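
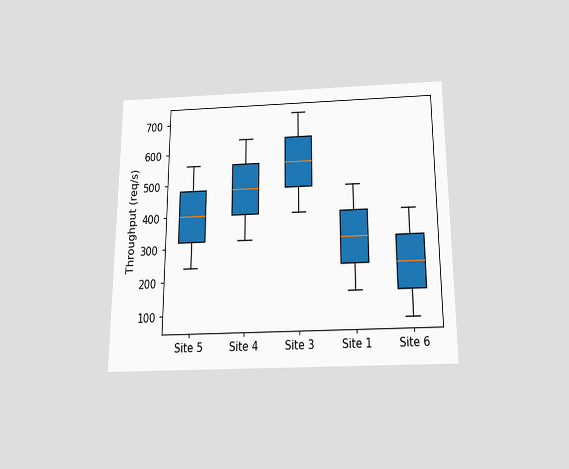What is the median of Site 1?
The chart is viewed slightly from below. The median line in the Site 1 box sits at 320req/s.

320req/s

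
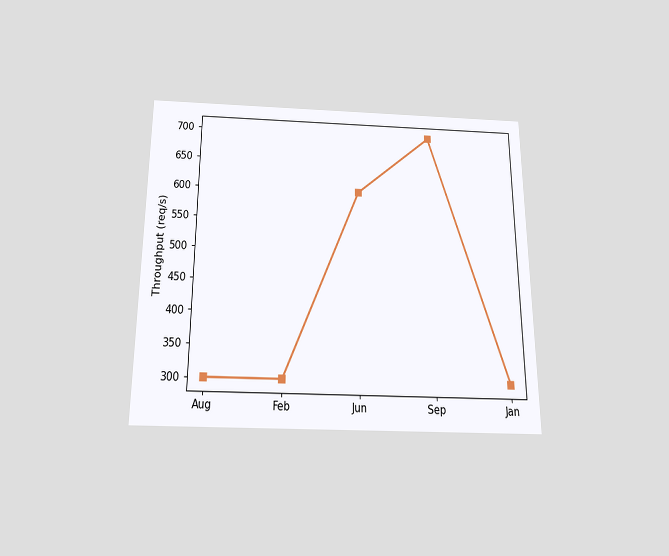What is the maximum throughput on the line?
The chart is viewed slightly from below. The highest point is at Sep, and reading across to the y-axis gives 700req/s.

700req/s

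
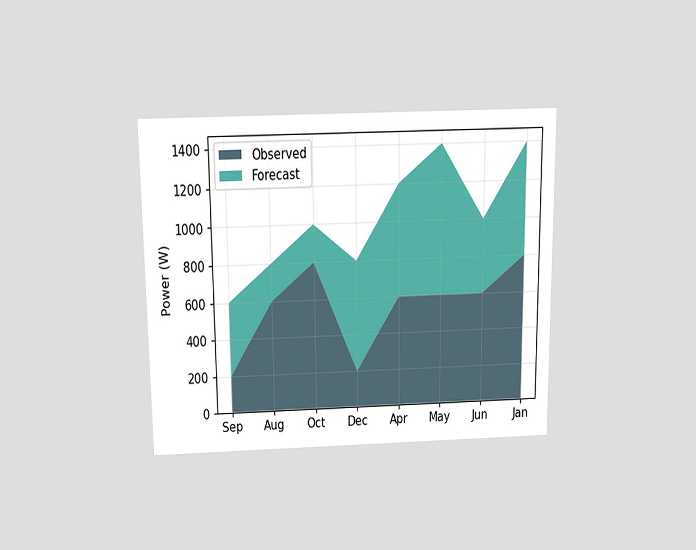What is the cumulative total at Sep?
600W

The chart is viewed slightly from above. The stacked total at Sep reaches 600W.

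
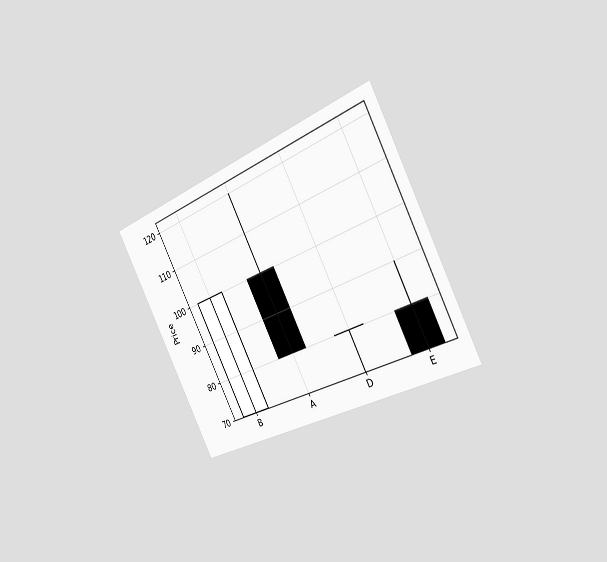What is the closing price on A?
The chart is tilted about 27° counter-clockwise and viewed slightly from the right. The A candle closes at 80.

80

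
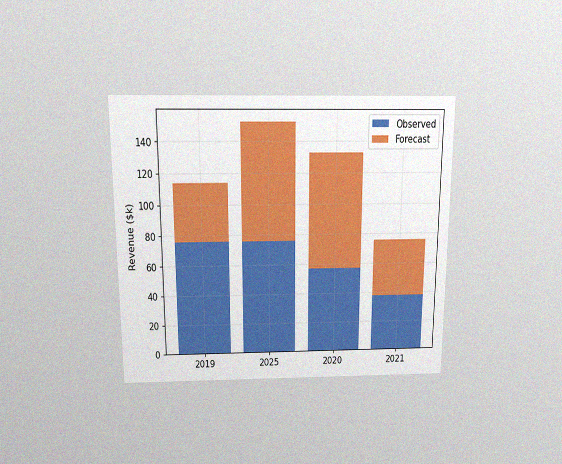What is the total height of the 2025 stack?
$152k

The chart is viewed slightly from above, with some photo noise. The 2025 stack's top reaches $152k on the y-axis.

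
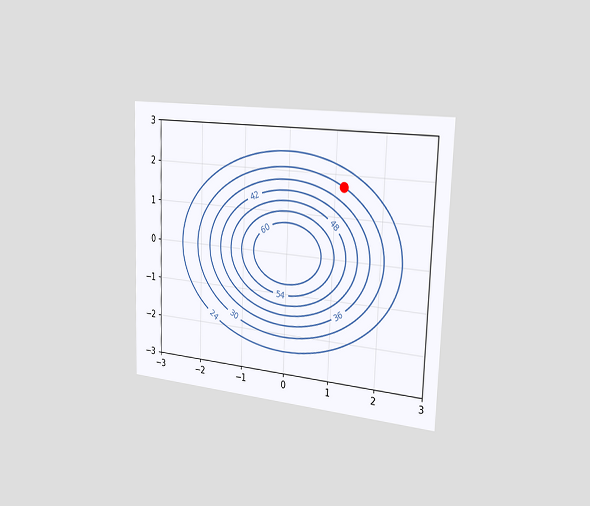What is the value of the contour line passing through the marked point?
30

The chart is viewed slightly from the right. The marked point sits on the contour labelled 30.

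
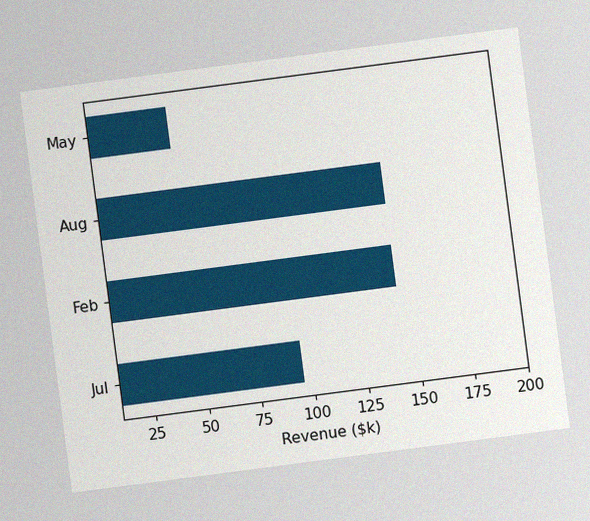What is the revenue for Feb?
The chart is tilted about 7° counter-clockwise, with some photo noise. Reading along the chart's x-axis, the Feb bar reaches $144k.

$144k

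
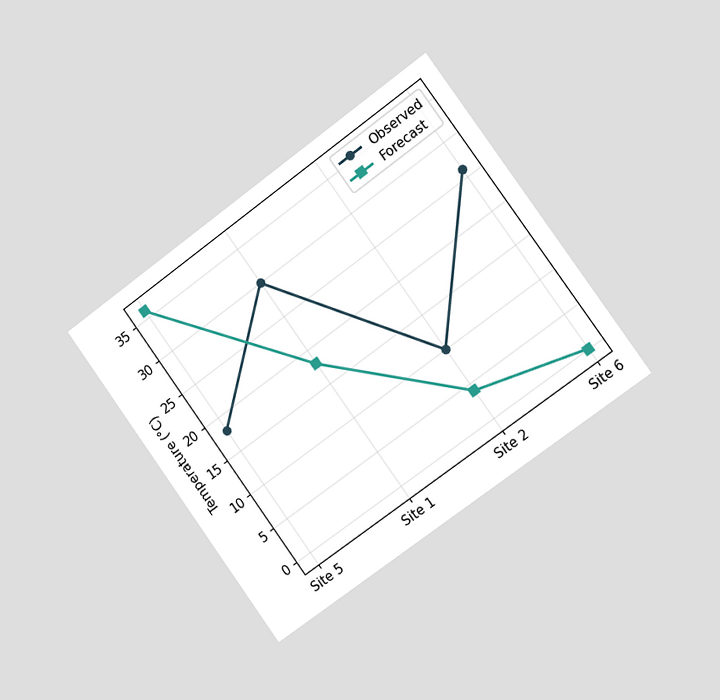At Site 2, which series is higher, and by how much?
Observed, by 6°C

The chart is tilted about 36° counter-clockwise and viewed slightly from the right. At Site 2, Observed sits above the other line by 6°C.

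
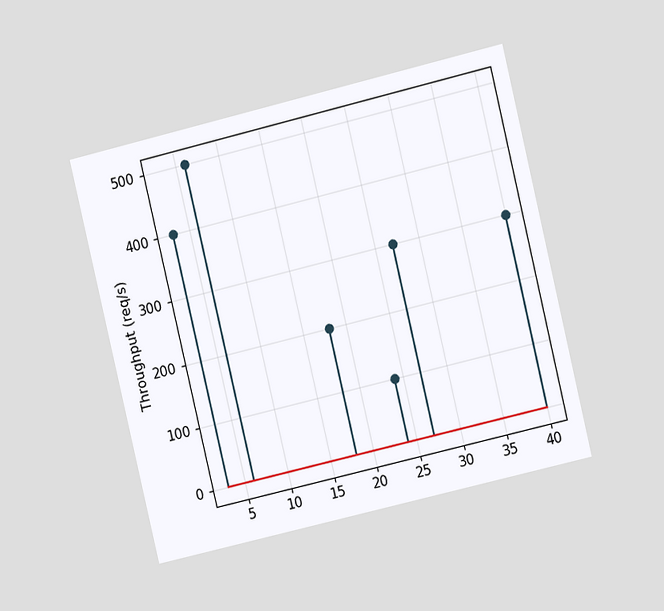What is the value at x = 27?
300req/s

The chart is tilted about 13° counter-clockwise and viewed at a slight angle. The stem at x=27 reaches 300req/s.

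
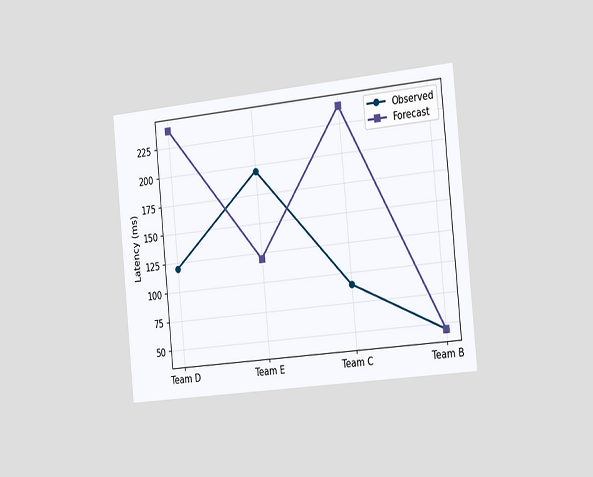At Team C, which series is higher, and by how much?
The chart is tilted about 5° counter-clockwise and viewed slightly from the right. At Team C, Forecast sits above the other line by 150ms.

Forecast, by 150ms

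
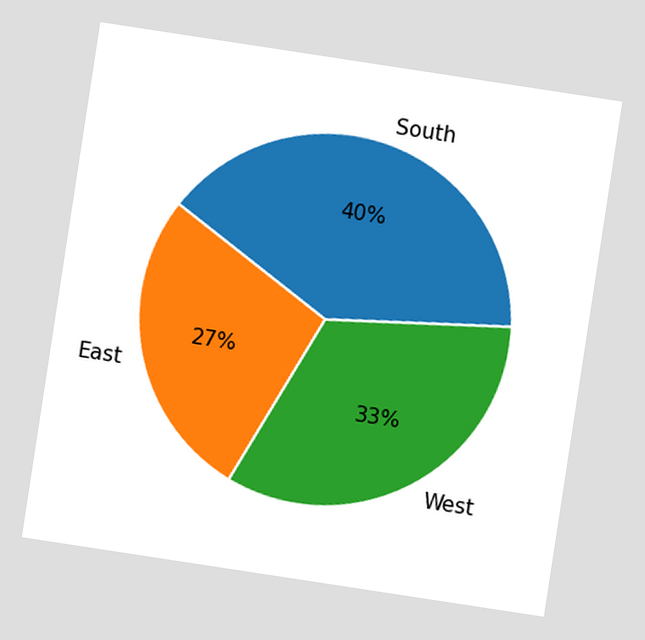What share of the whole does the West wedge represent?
33%

The chart is tilted about 9° clockwise. The West slice takes up 33% of the pie.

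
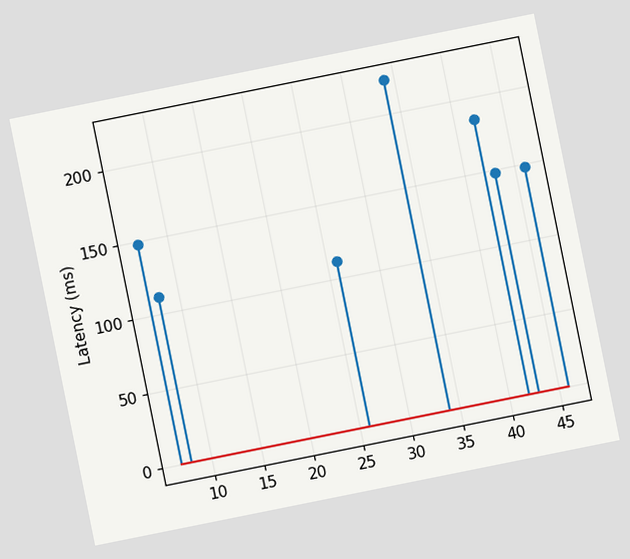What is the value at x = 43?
148ms

The chart is tilted about 11° counter-clockwise. The stem at x=43 reaches 148ms.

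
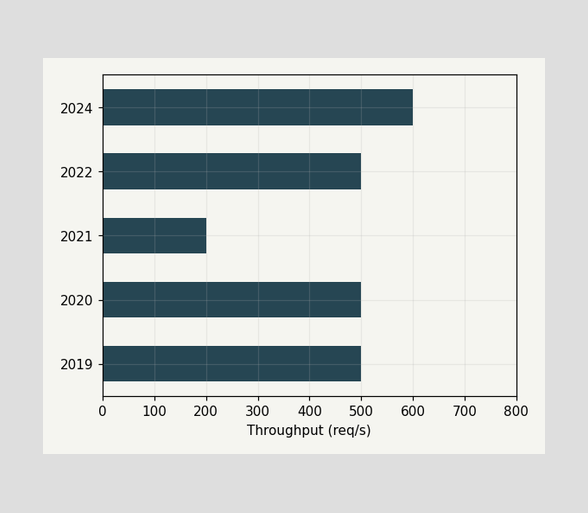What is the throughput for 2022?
500req/s

Reading along the chart's x-axis, the 2022 bar reaches 500req/s.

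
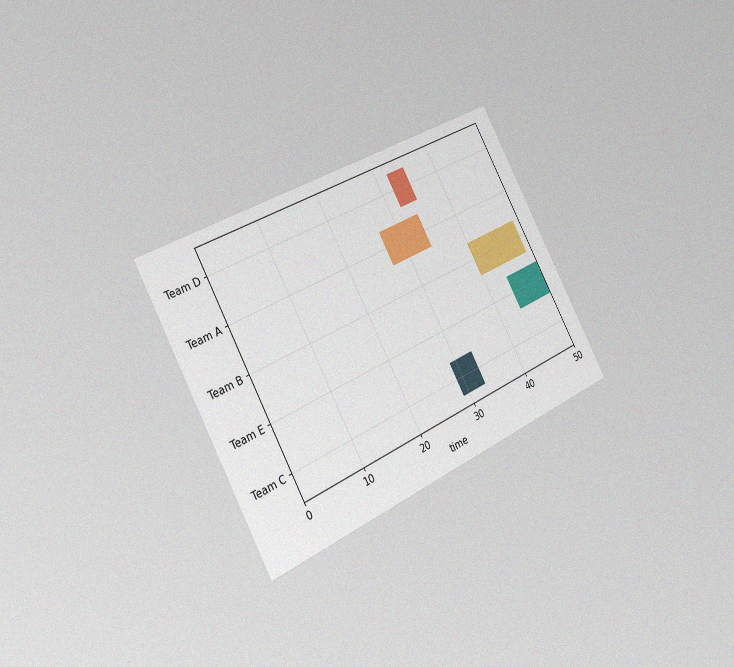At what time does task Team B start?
40

The chart is tilted about 28° counter-clockwise and viewed slightly from the left, with some photo noise. The Team B bar begins at t=40.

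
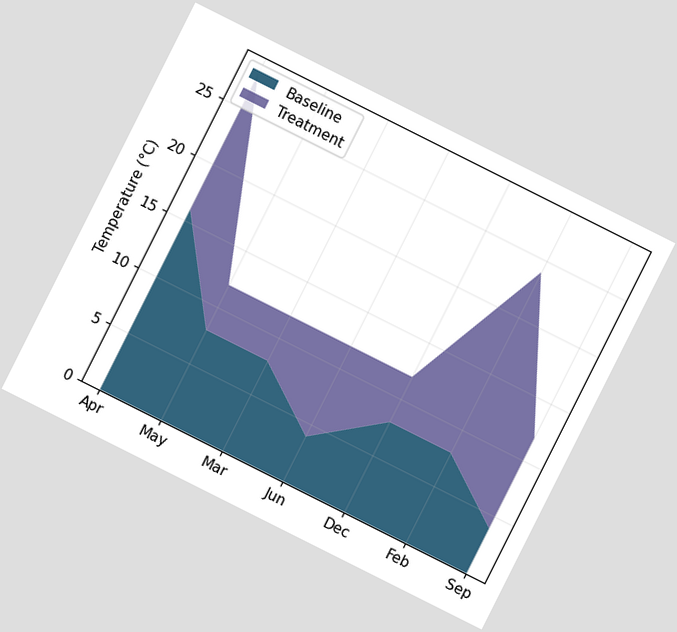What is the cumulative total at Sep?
12°C

The chart is tilted about 27° clockwise. The stacked total at Sep reaches 12°C.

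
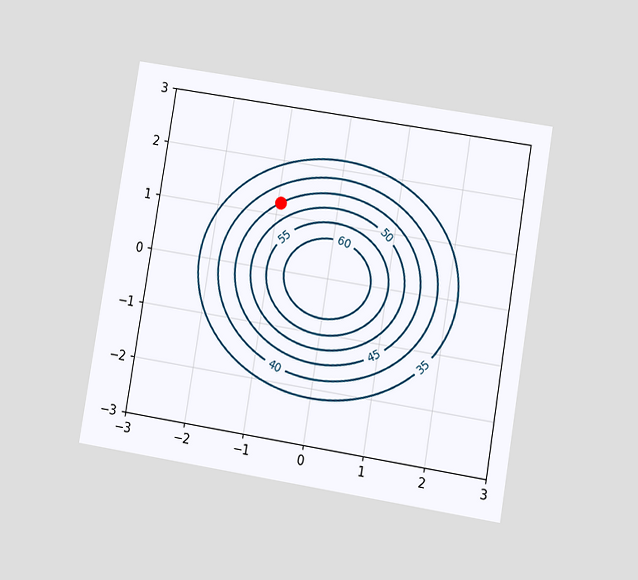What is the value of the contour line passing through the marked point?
The chart is tilted about 9° clockwise and viewed at a slight angle. The marked point sits on the contour labelled 45.

45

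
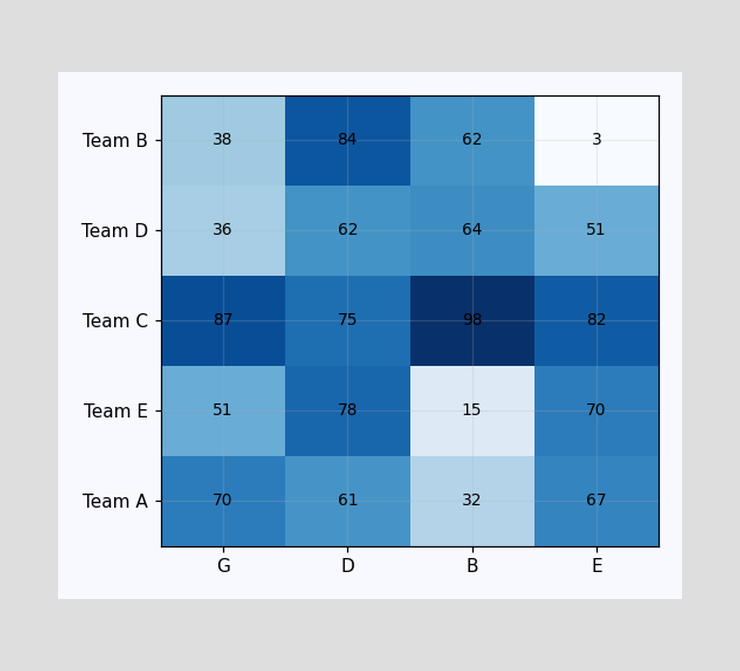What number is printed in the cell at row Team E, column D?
78

The (Team E, D) cell reads 78.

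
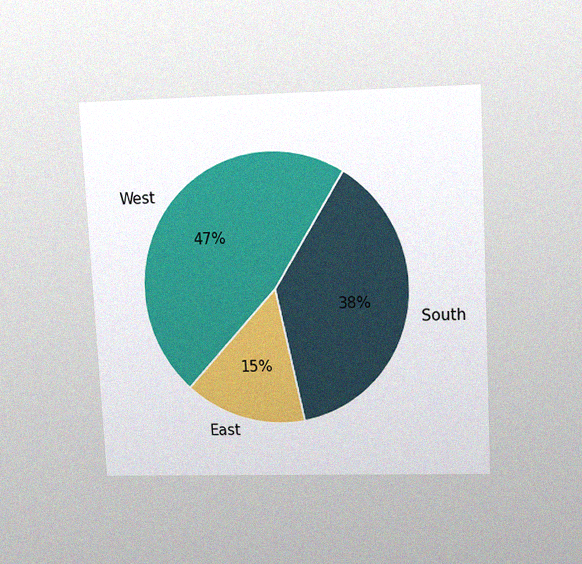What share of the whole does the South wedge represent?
38%

The chart is tilted about 3° counter-clockwise and viewed slightly from above, with some photo noise. The South slice takes up 38% of the pie.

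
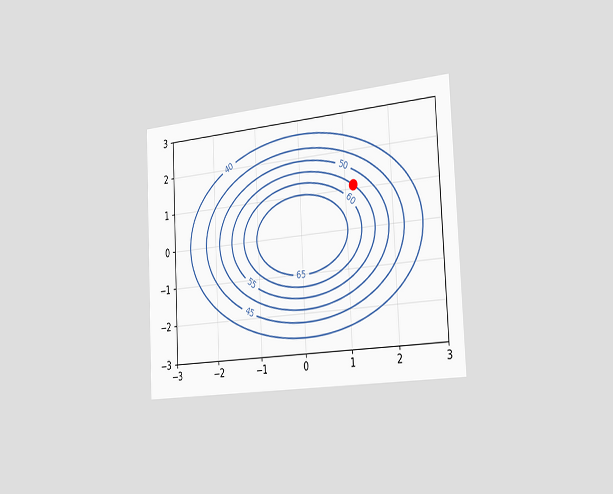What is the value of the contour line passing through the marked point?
55

The chart is tilted about 3° counter-clockwise and viewed slightly from the right. The marked point sits on the contour labelled 55.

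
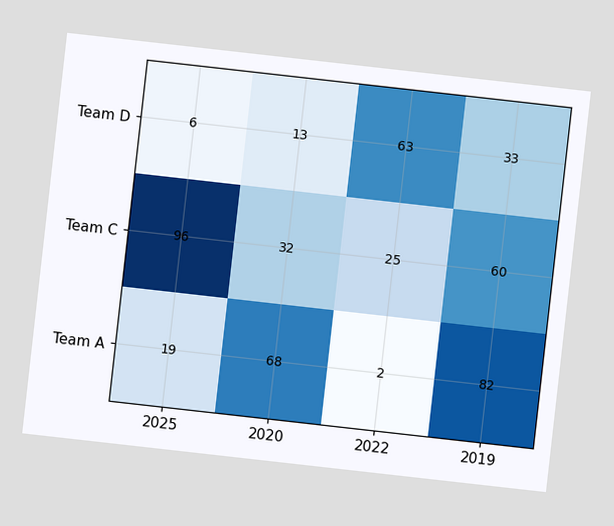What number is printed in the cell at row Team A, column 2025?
19

The chart is tilted about 6° clockwise. The (Team A, 2025) cell reads 19.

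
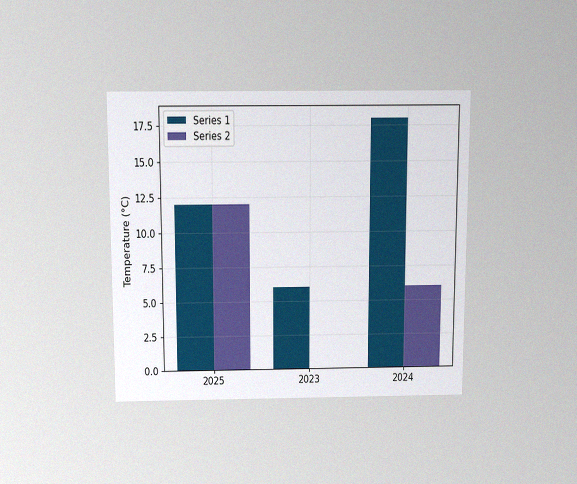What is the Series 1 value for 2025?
12°C

The chart is viewed slightly from above, with some photo noise. The Series 1 bar at 2025 reaches 12°C on the y-axis.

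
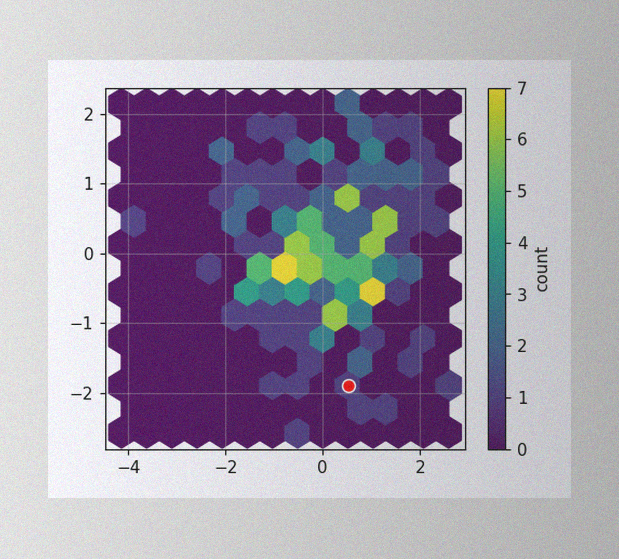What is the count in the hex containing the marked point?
1

The image has some photo noise and uneven lighting. The marked hex reads 1 on the colorbar.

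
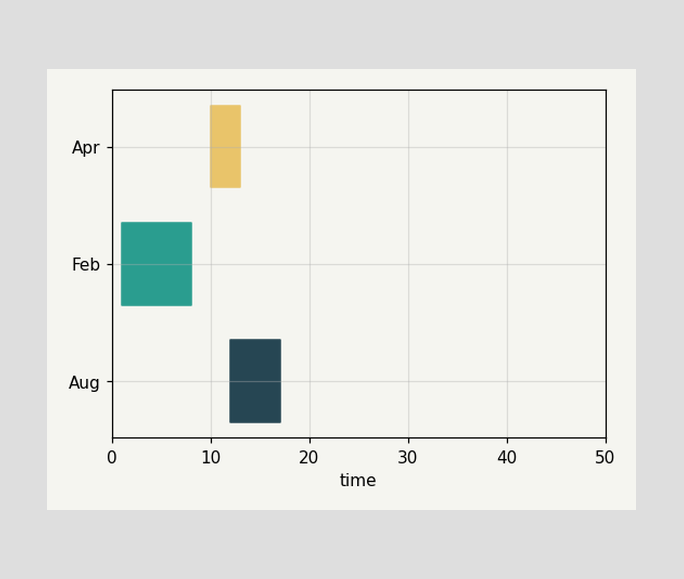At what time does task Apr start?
10

The Apr bar begins at t=10.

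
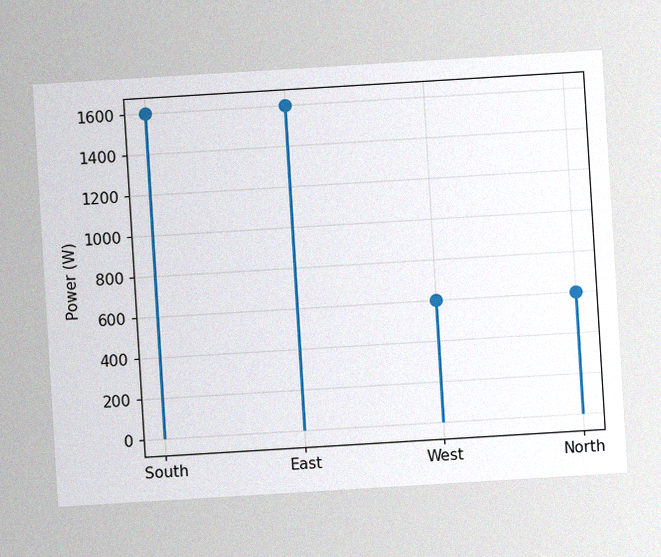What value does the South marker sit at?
The chart is tilted about 3° counter-clockwise, with some photo noise. The South marker sits at 1600W.

1600W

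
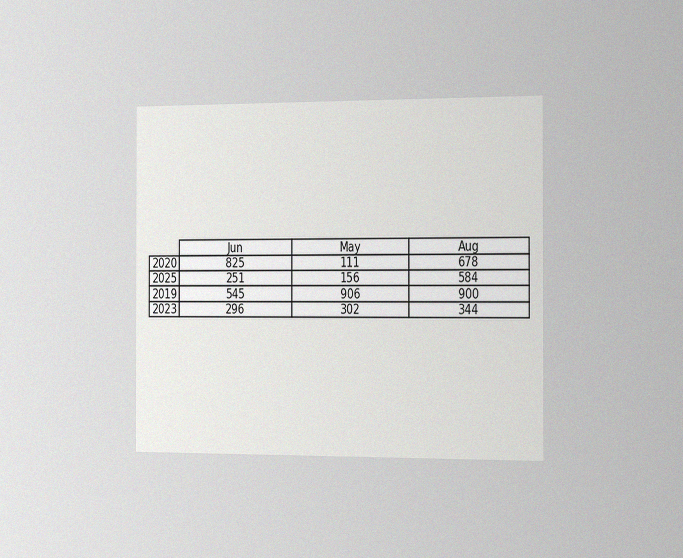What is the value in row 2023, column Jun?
296

The chart is viewed slightly from the right, with some photo noise. The (2023, Jun) cell reads 296.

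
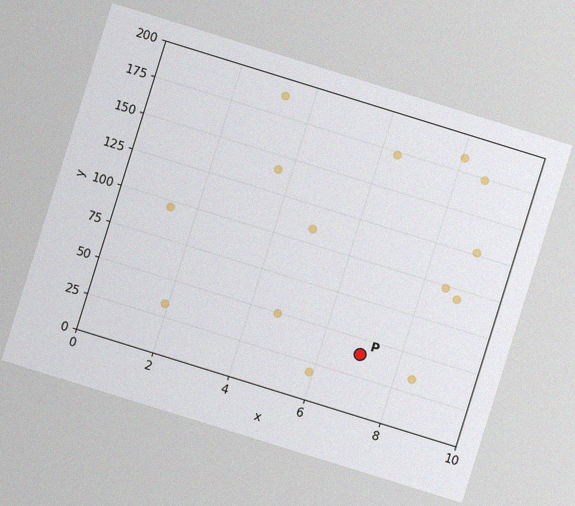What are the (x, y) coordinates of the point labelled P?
The chart is tilted about 17° clockwise, with some photo noise. Following the gridlines from P to each axis, P sits at (7, 40).

(7, 40)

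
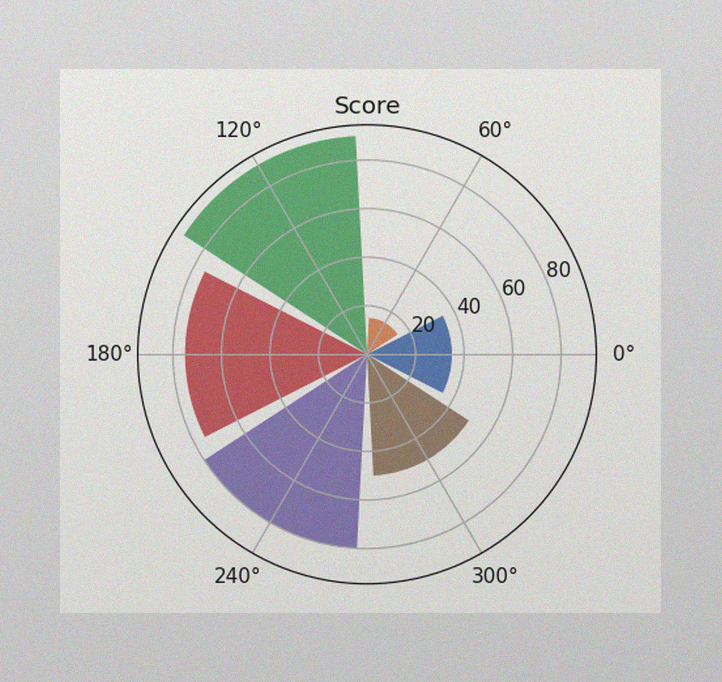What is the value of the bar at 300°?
50

The image has some photo noise and uneven lighting. The bar at 300° reaches 50 on the radial axis.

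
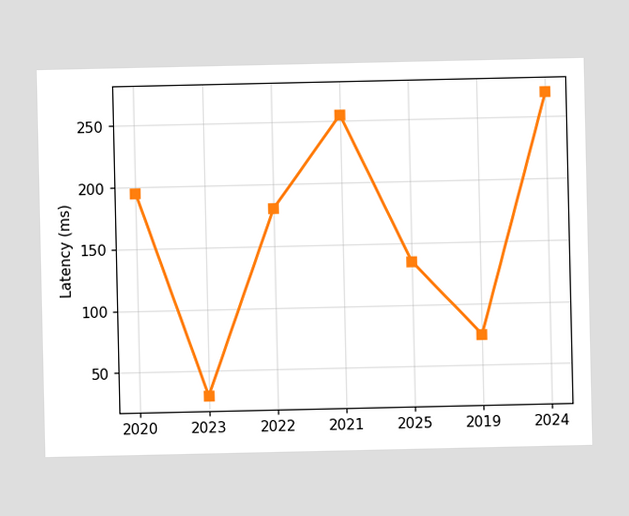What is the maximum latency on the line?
270ms

The highest point is at 2024, and reading across to the y-axis gives 270ms.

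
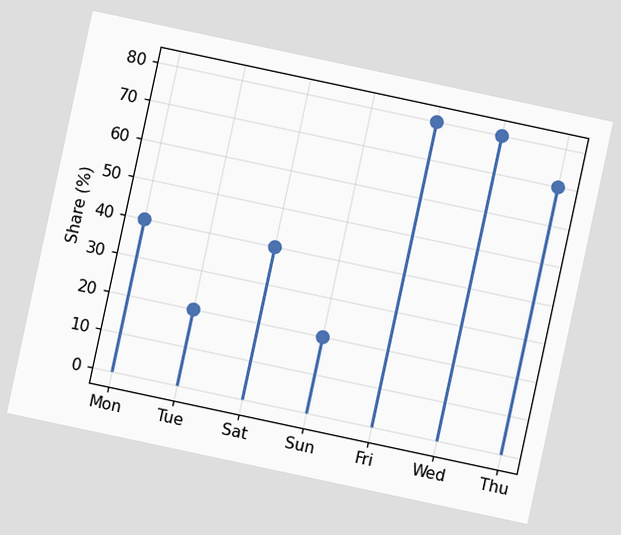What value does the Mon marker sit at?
The chart is tilted about 12° clockwise. The Mon marker sits at 40%.

40%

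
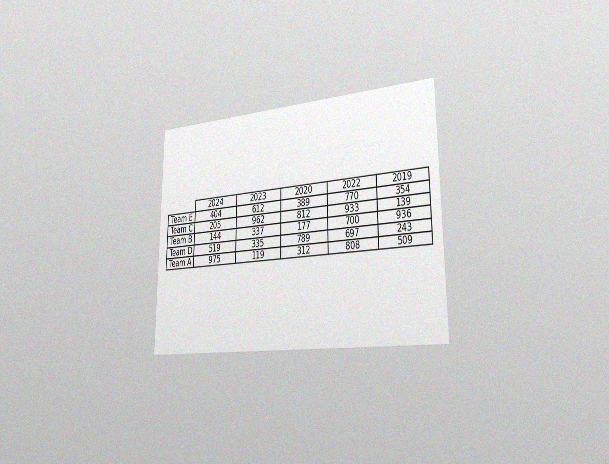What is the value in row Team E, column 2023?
The chart is viewed slightly from the right, with some photo noise. The (Team E, 2023) cell reads 612.

612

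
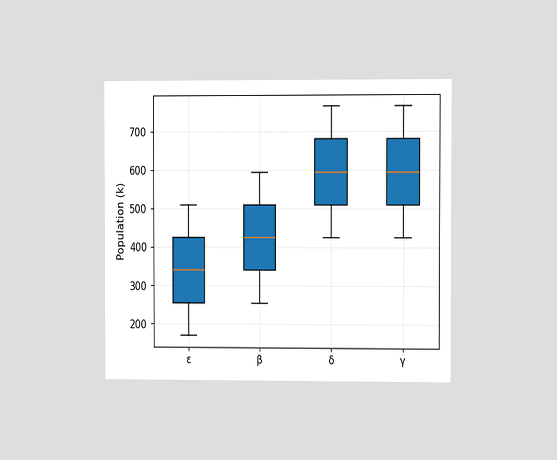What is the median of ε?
The chart is viewed slightly from the right. The median line in the ε box sits at 340k.

340k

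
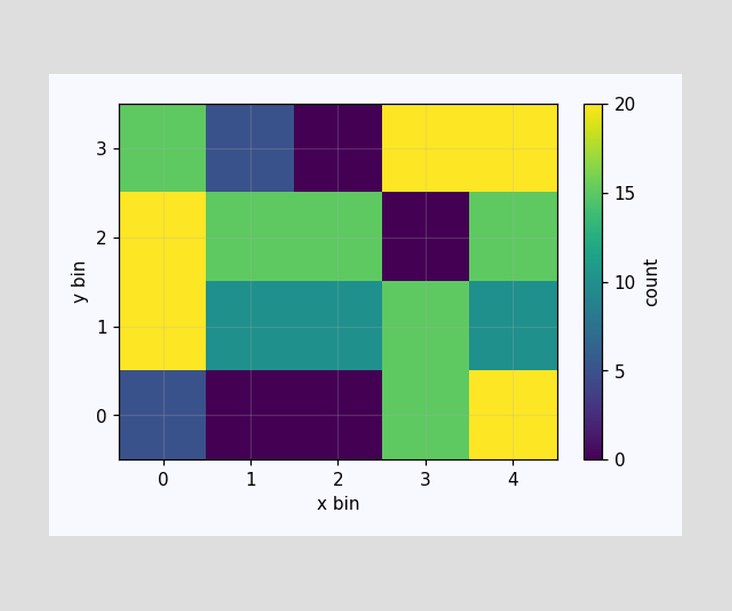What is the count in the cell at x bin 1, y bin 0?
Matching the cell (1, 0) against the colorbar gives 0.

0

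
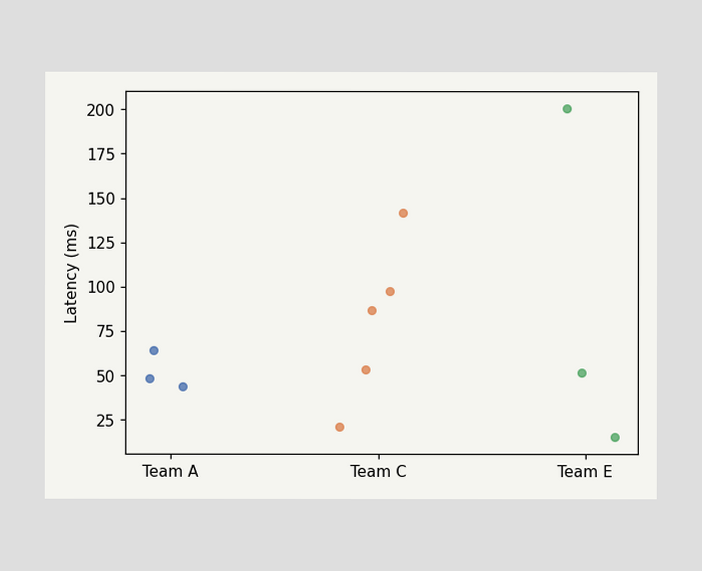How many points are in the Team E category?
Counting the markers in the Team E column gives 3.

3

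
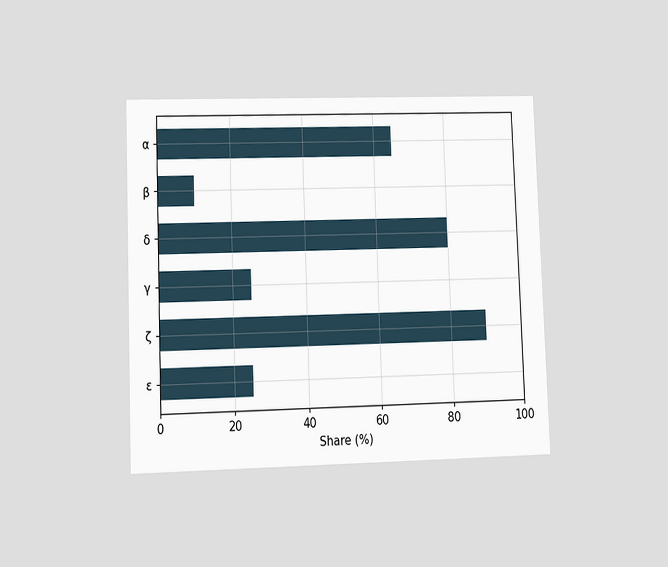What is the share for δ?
80%

The chart is tilted about 2° counter-clockwise and viewed at a slight angle. Reading along the chart's x-axis, the δ bar reaches 80%.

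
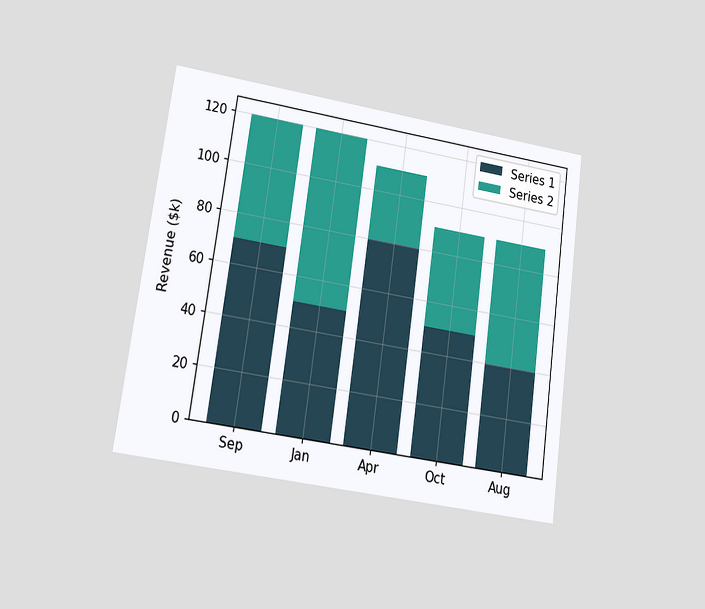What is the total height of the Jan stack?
$120k

The chart is tilted about 8° clockwise and viewed at a slight angle. The Jan stack's top reaches $120k on the y-axis.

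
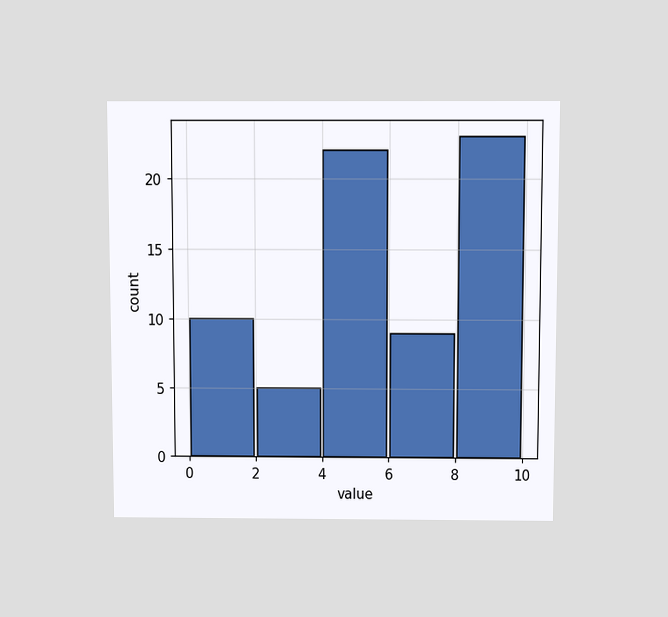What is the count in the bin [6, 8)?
The chart is viewed slightly from above. The [6, 8) bin has height 9.

9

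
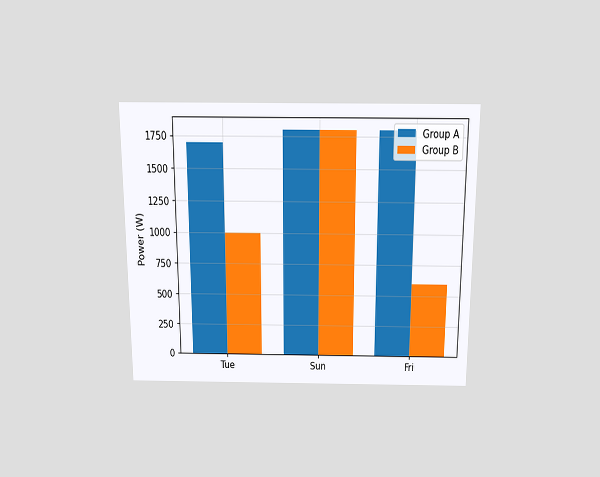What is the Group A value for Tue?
1700W

The chart is viewed slightly from above. The Group A bar at Tue reaches 1700W on the y-axis.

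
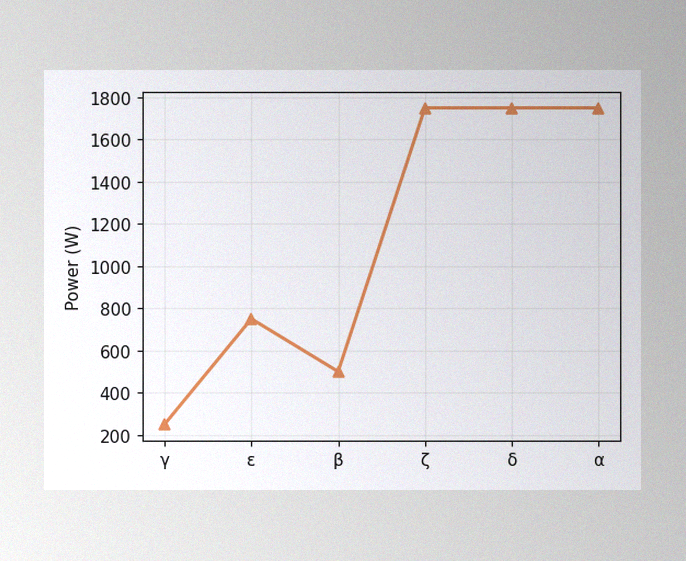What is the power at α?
The image has some photo noise and uneven lighting. At α, the line is at 1750W.

1750W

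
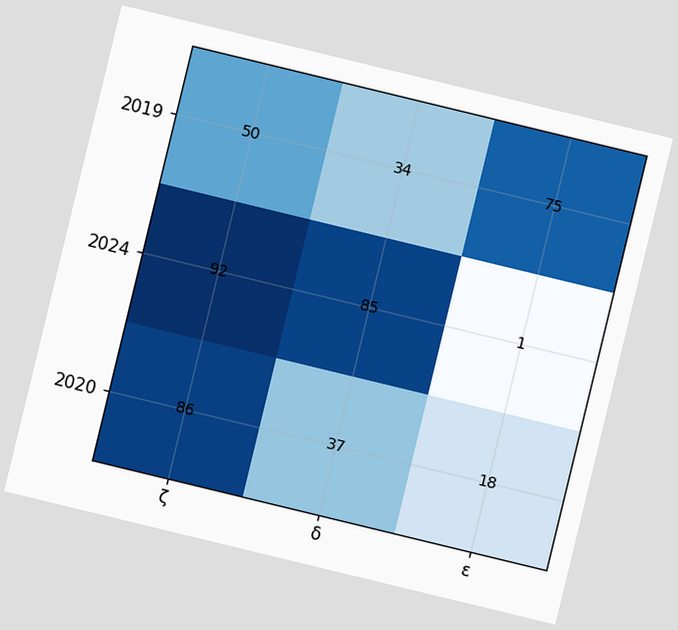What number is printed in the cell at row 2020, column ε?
18

The chart is tilted about 14° clockwise. The (2020, ε) cell reads 18.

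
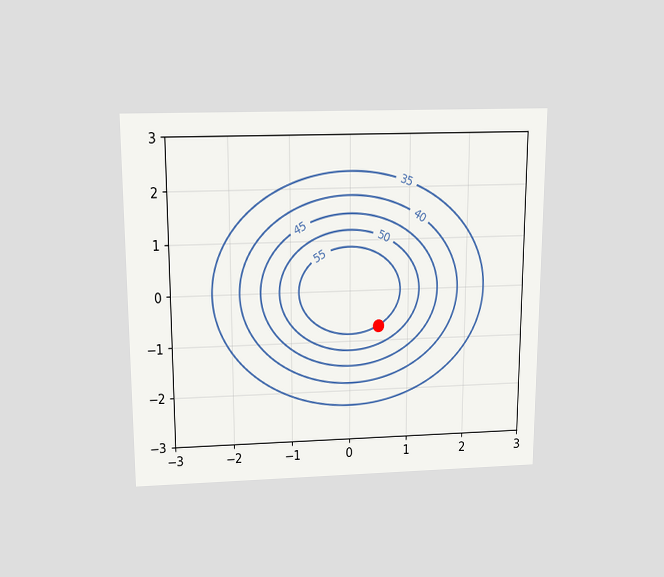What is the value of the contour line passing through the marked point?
The chart is viewed slightly from above. The marked point sits on the contour labelled 55.

55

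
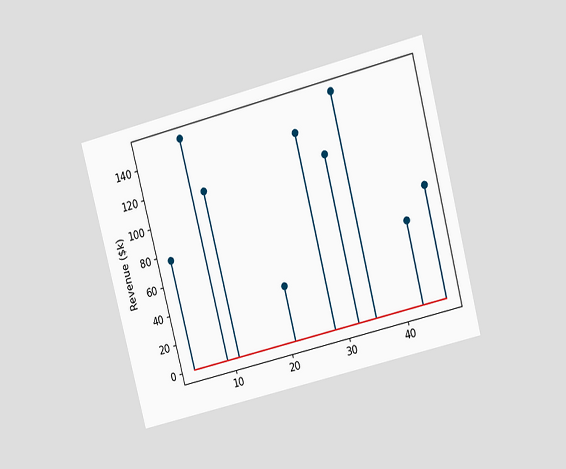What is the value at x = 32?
$114k

The chart is tilted about 14° counter-clockwise and viewed at a slight angle. The stem at x=32 reaches $114k.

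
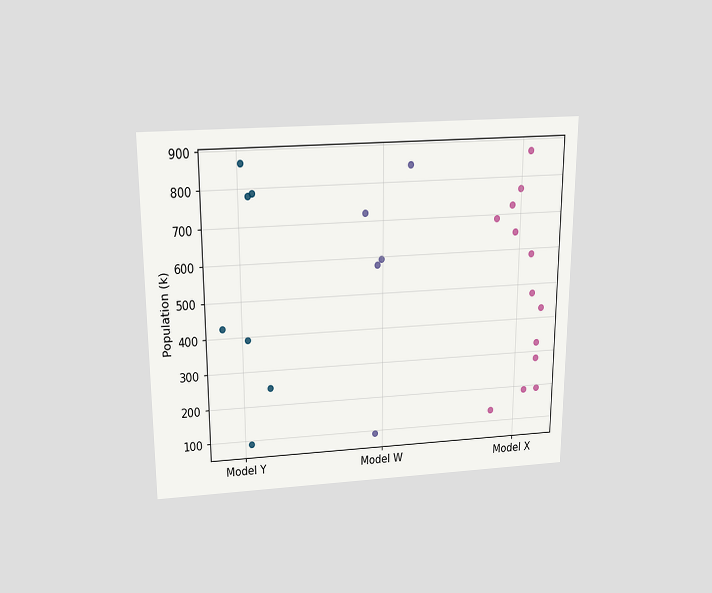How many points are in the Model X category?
The chart is viewed slightly from above. Counting the markers in the Model X column gives 13.

13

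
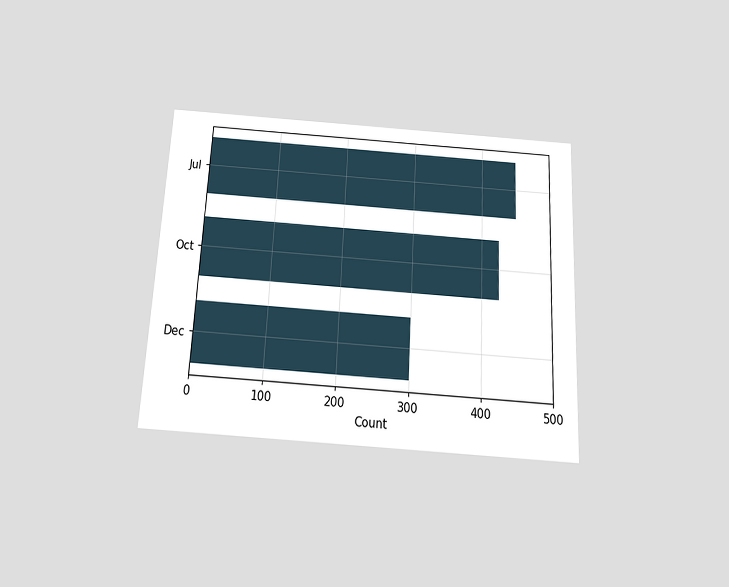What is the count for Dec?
300

The chart is tilted about 3° clockwise and viewed slightly from below. Reading along the chart's x-axis, the Dec bar reaches 300.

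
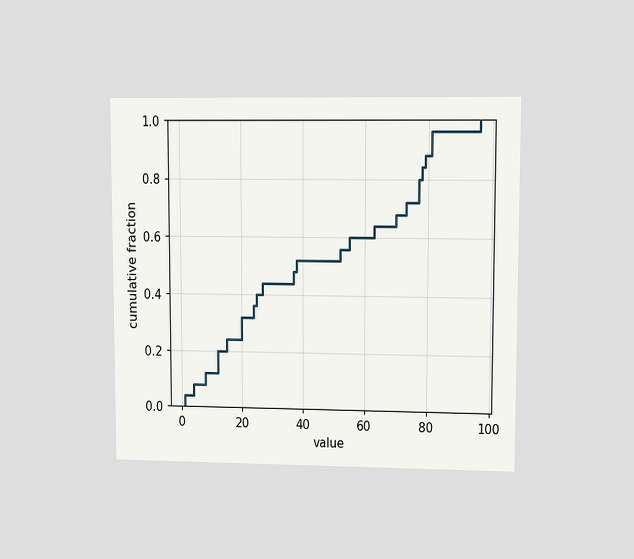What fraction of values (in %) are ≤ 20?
32%

The chart is viewed at a slight angle. At x=20 the ECDF step is at 32%.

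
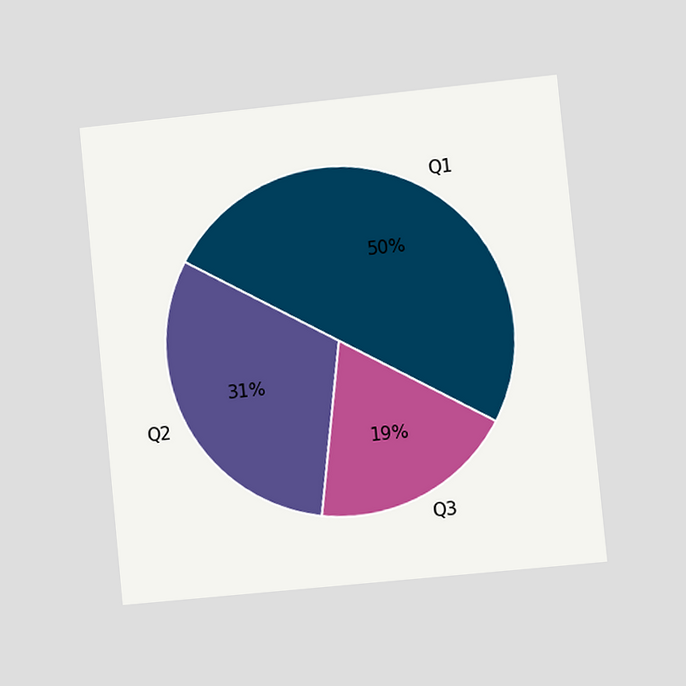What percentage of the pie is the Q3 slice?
The chart is tilted about 6° counter-clockwise and viewed slightly from the right. The Q3 slice takes up 19% of the pie.

19%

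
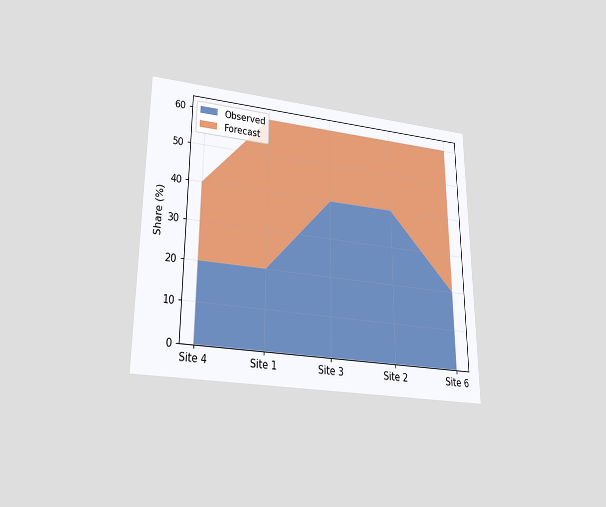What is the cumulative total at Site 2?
The chart is viewed slightly from below. The stacked total at Site 2 reaches 60%.

60%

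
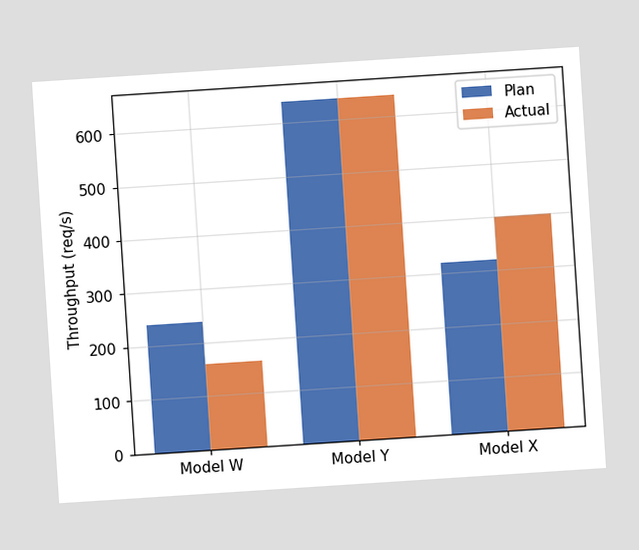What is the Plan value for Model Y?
The chart is tilted about 4° counter-clockwise. The Plan bar at Model Y reaches 640req/s on the y-axis.

640req/s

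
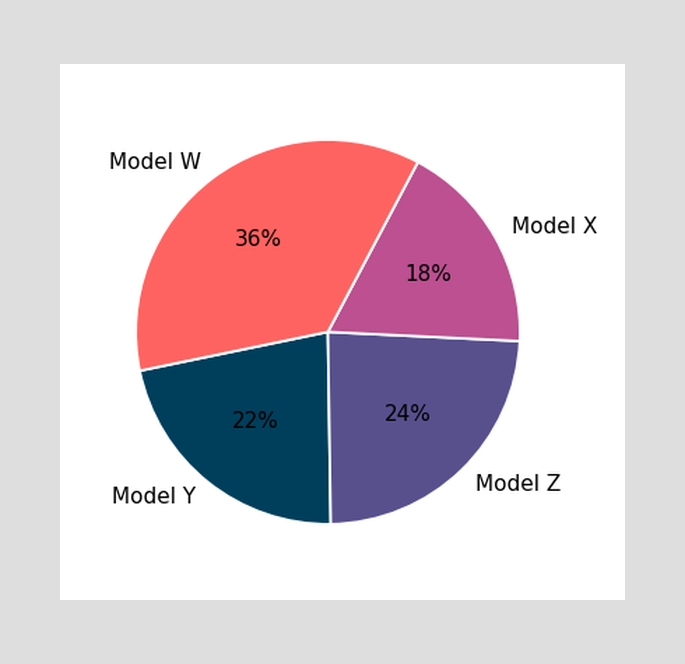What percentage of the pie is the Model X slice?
18%

The Model X slice takes up 18% of the pie.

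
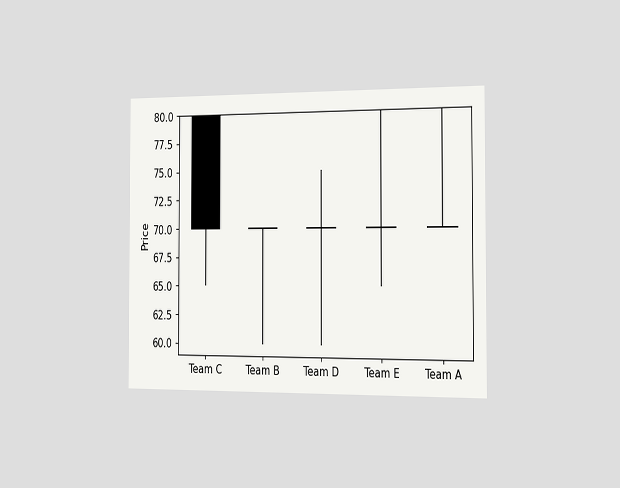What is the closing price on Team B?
The chart is viewed slightly from the right. The Team B candle closes at 70.

70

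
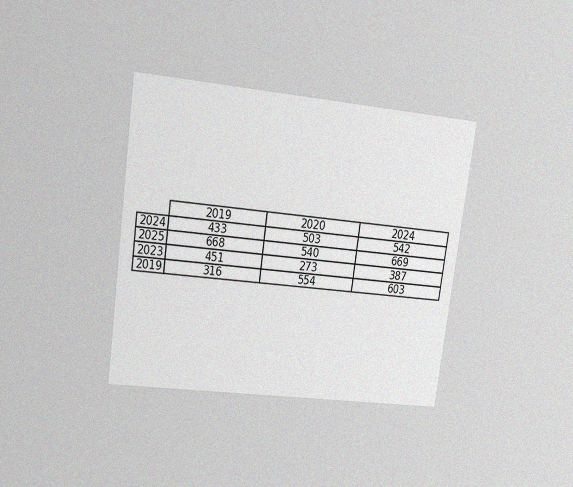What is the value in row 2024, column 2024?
542

The chart is tilted about 8° clockwise and viewed at a slight angle, with some photo noise. The (2024, 2024) cell reads 542.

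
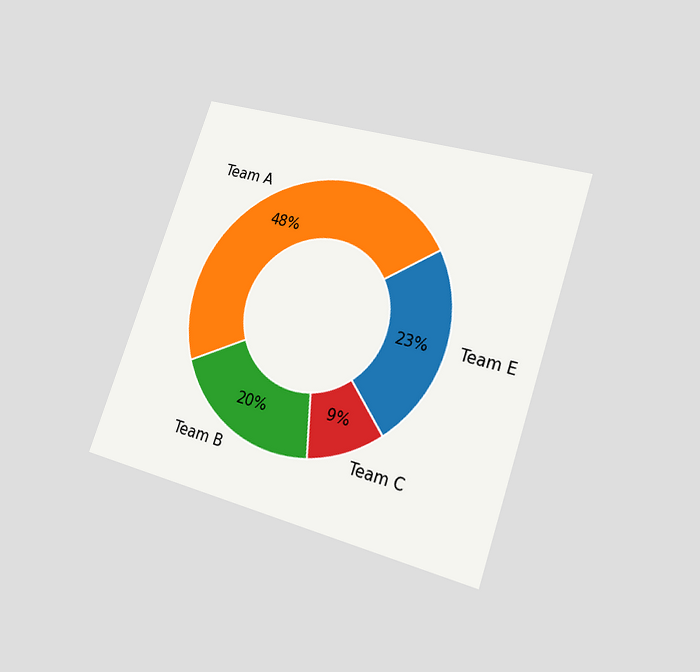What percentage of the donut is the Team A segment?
The chart is tilted about 19° clockwise and viewed at a slight angle. The Team A segment takes up 48% of the ring.

48%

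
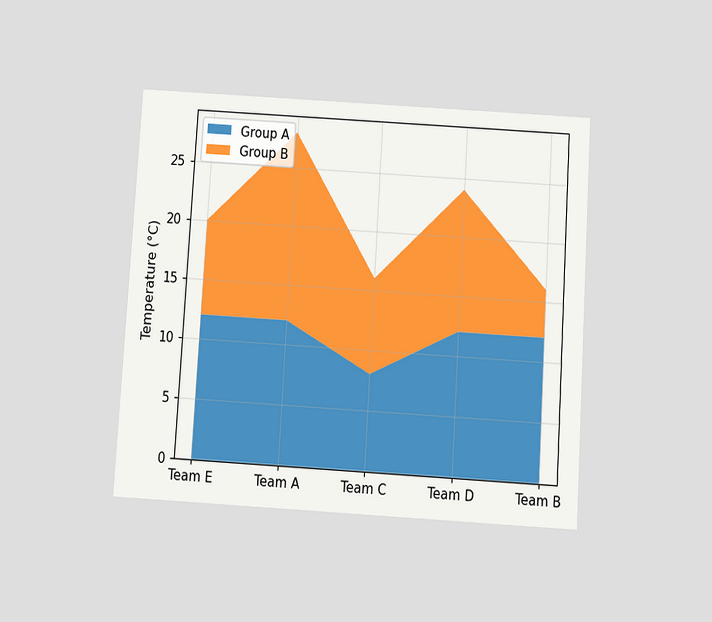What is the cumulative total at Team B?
The chart is tilted about 3° clockwise and viewed slightly from below. The stacked total at Team B reaches 16°C.

16°C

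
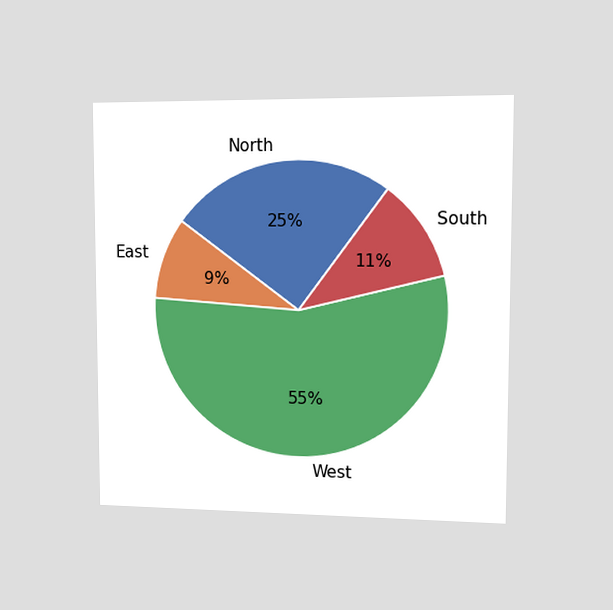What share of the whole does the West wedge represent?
The chart is viewed slightly from the right. The West slice takes up 55% of the pie.

55%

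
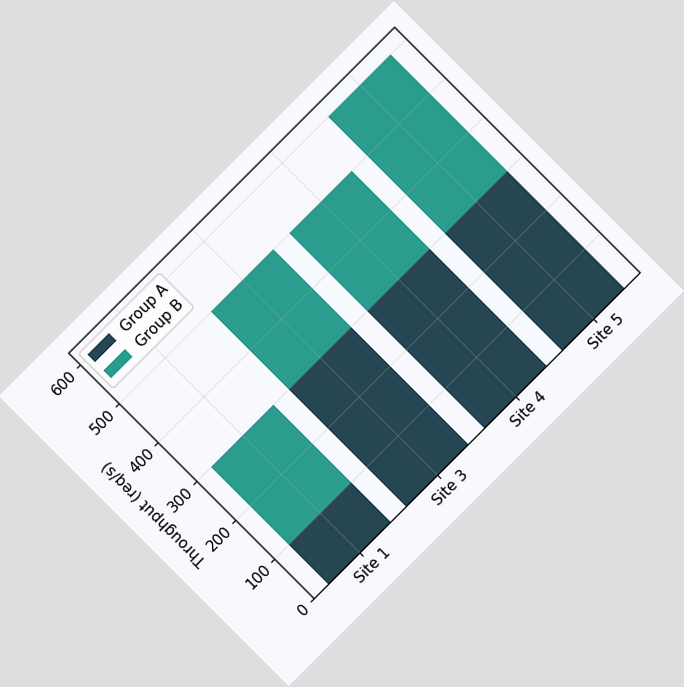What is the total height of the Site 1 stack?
300req/s

The chart is tilted about 45° counter-clockwise. The Site 1 stack's top reaches 300req/s on the y-axis.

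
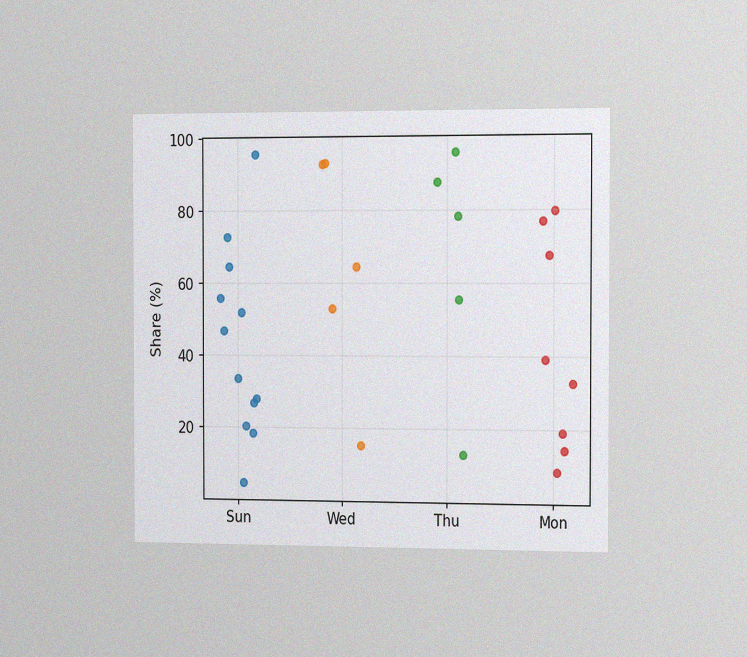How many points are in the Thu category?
The chart is viewed slightly from the right, with some photo noise. Counting the markers in the Thu column gives 5.

5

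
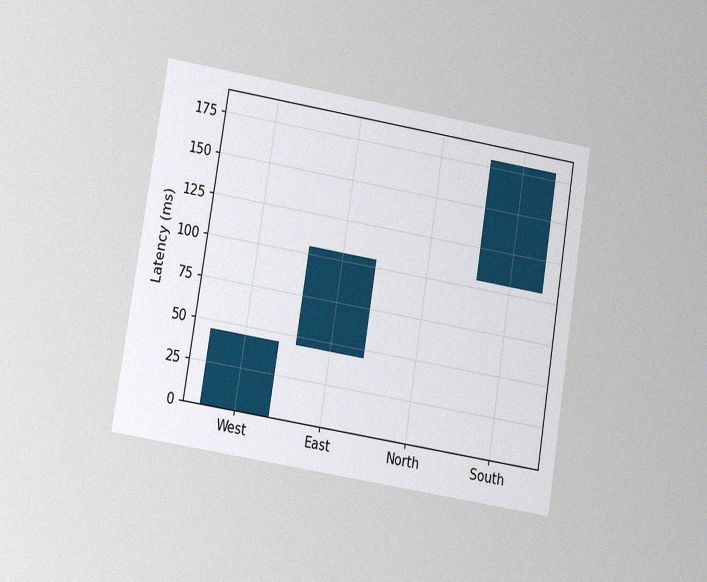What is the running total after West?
45ms

The chart is tilted about 9° clockwise and viewed at a slight angle, with some photo noise. After West the running total reaches 45ms.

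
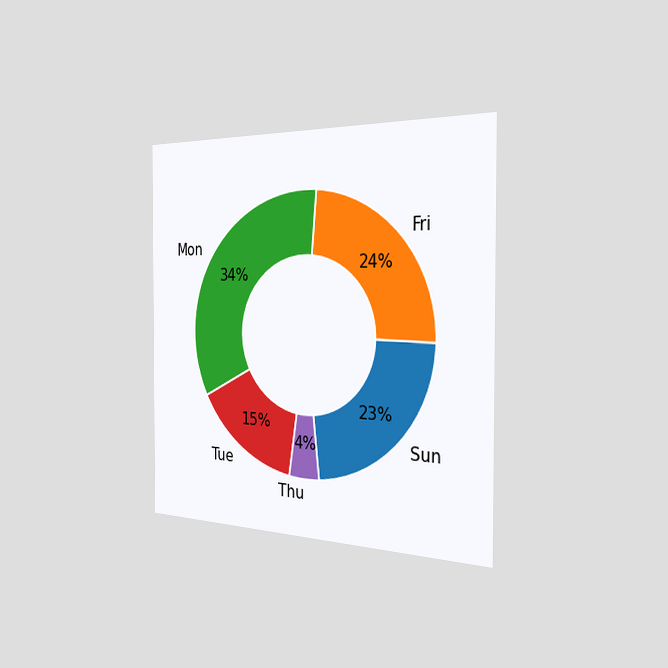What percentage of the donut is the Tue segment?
The chart is viewed slightly from the right. The Tue segment takes up 15% of the ring.

15%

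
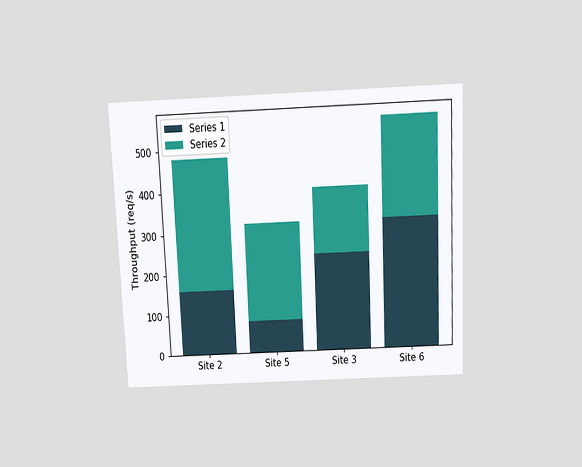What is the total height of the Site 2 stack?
480req/s

The chart is tilted about 3° counter-clockwise and viewed slightly from above. The Site 2 stack's top reaches 480req/s on the y-axis.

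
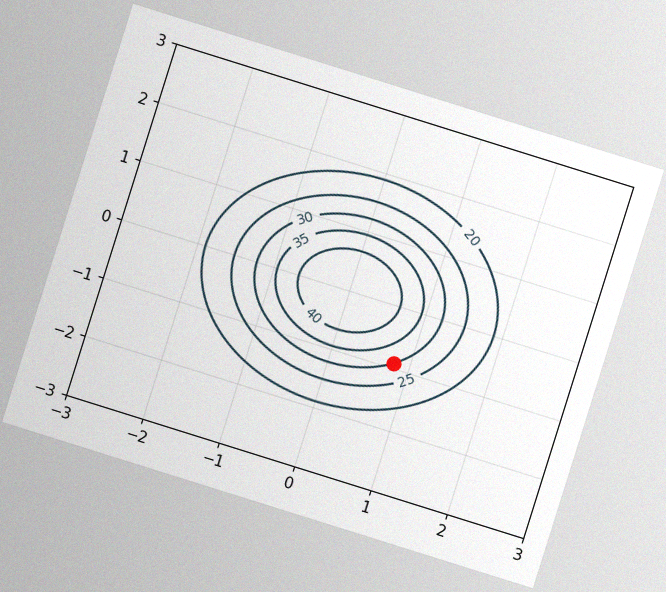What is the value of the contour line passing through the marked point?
30

The chart is tilted about 17° clockwise, with some photo noise. The marked point sits on the contour labelled 30.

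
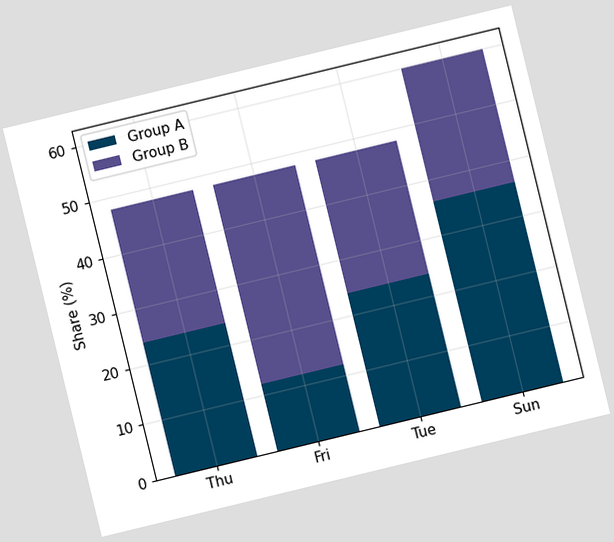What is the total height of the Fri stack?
The chart is tilted about 14° counter-clockwise. The Fri stack's top reaches 48% on the y-axis.

48%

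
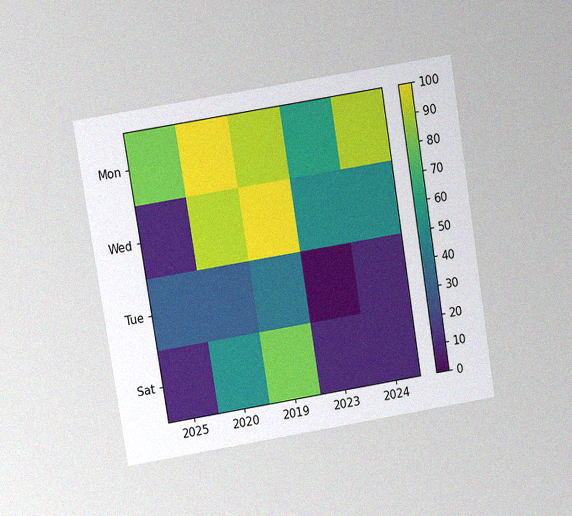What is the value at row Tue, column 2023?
The chart is tilted about 9° counter-clockwise and viewed at a slight angle, with some photo noise. Matching cell (Tue, 2023) against the colorbar gives 0.

0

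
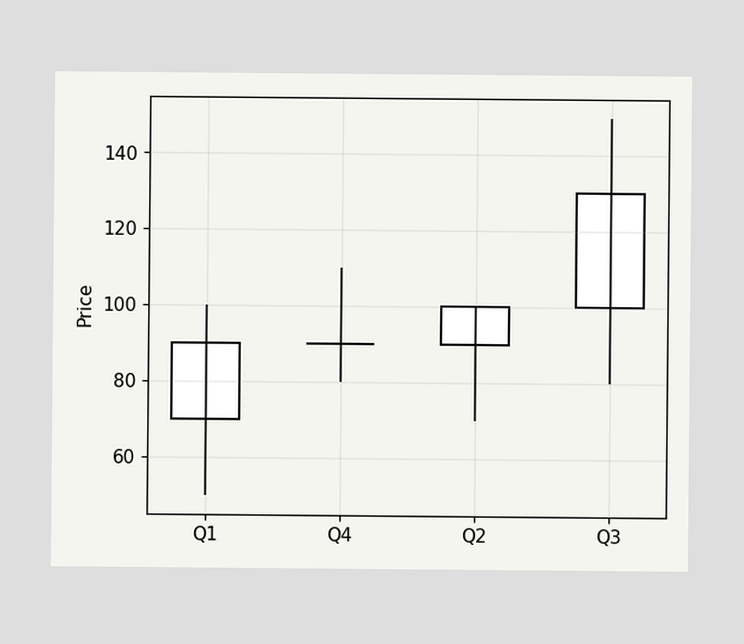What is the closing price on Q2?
The Q2 candle closes at 100.

100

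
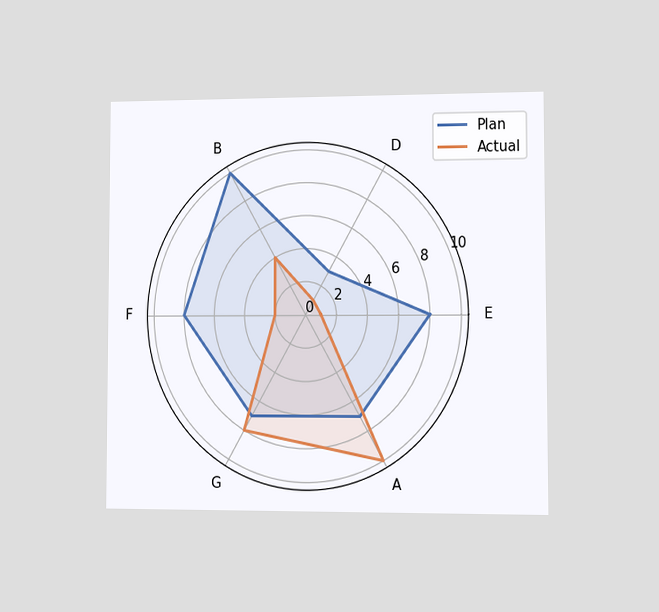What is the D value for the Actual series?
1

The chart is viewed at a slight angle. On the D axis, Actual reaches 1.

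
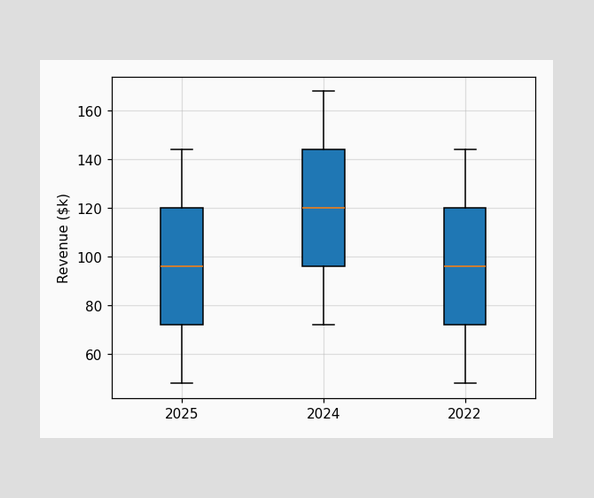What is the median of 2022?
The median line in the 2022 box sits at $96k.

$96k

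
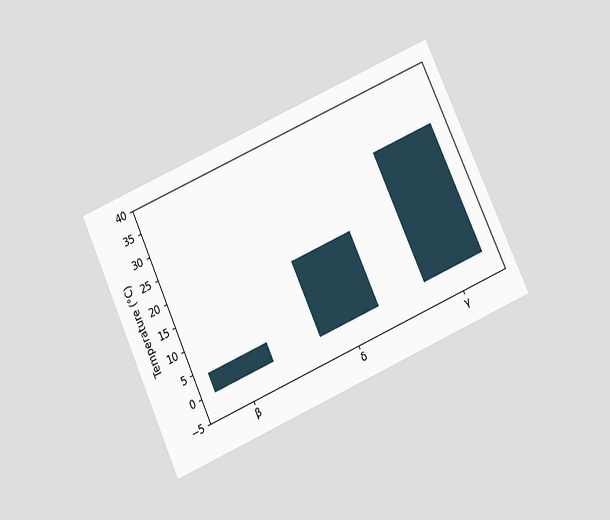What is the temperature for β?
The chart is tilted about 24° counter-clockwise and viewed slightly from below. Reading along the chart's y-axis, the β bar reaches 4°C.

4°C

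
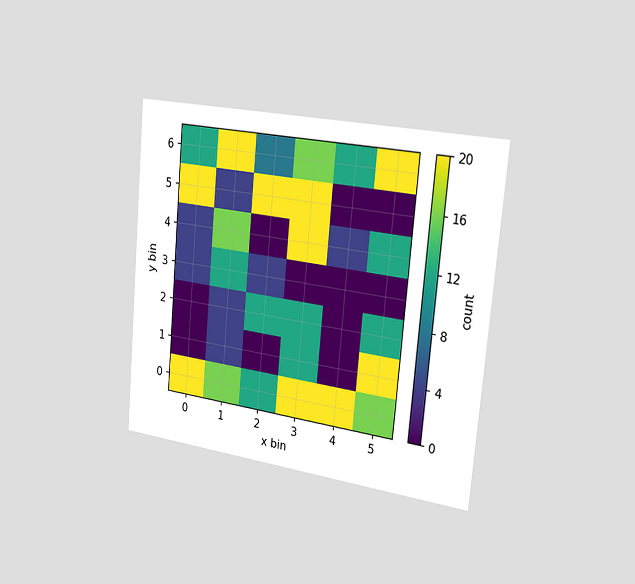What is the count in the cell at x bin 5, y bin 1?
The chart is tilted about 5° clockwise and viewed slightly from the right. Matching the cell (5, 1) against the colorbar gives 20.

20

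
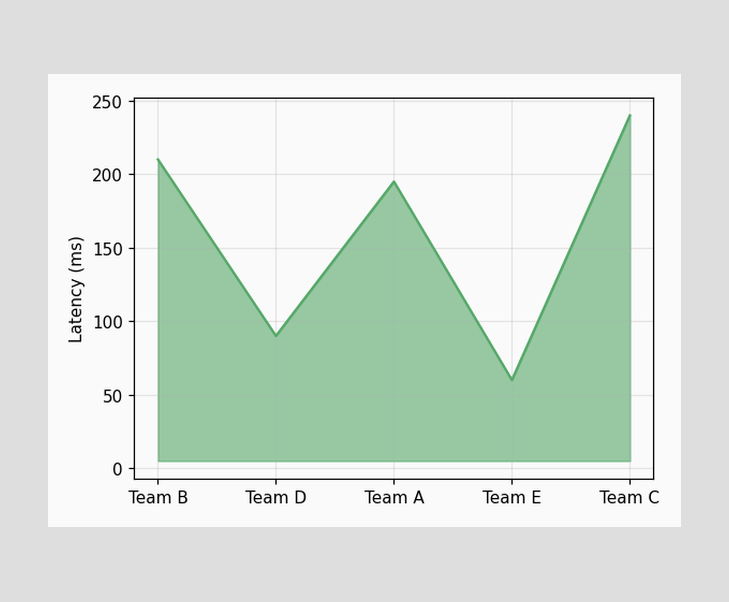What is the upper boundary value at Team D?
90ms

At Team D the upper boundary is at 90ms.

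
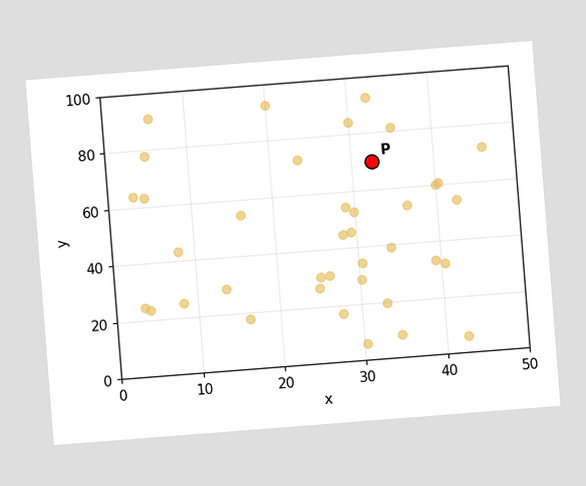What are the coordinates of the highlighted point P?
The chart is tilted about 4° counter-clockwise. Following the gridlines from P to each axis, P sits at (32.5, 70).

(32.5, 70)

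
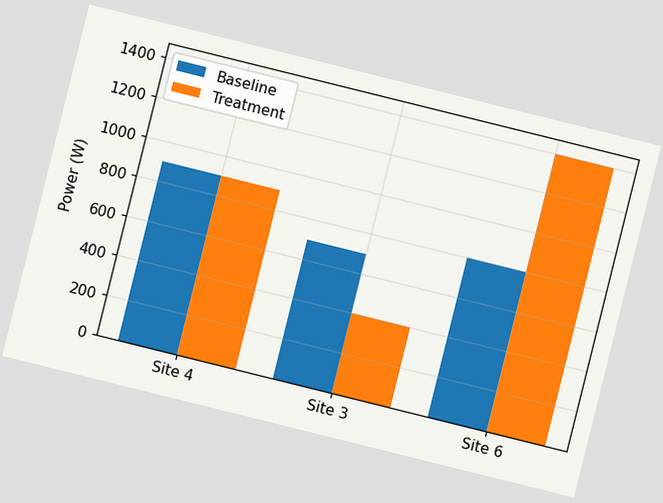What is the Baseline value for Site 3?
The chart is tilted about 14° clockwise. The Baseline bar at Site 3 reaches 700W on the y-axis.

700W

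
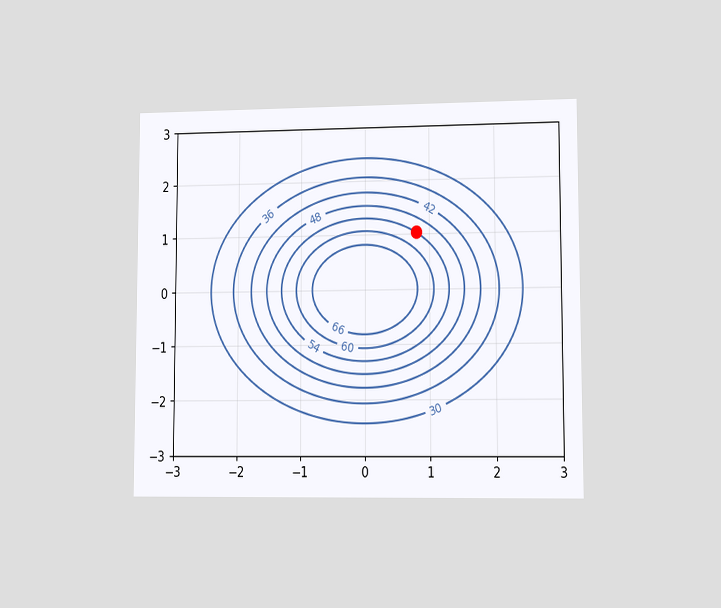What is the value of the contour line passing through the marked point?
The chart is viewed at a slight angle. The marked point sits on the contour labelled 54.

54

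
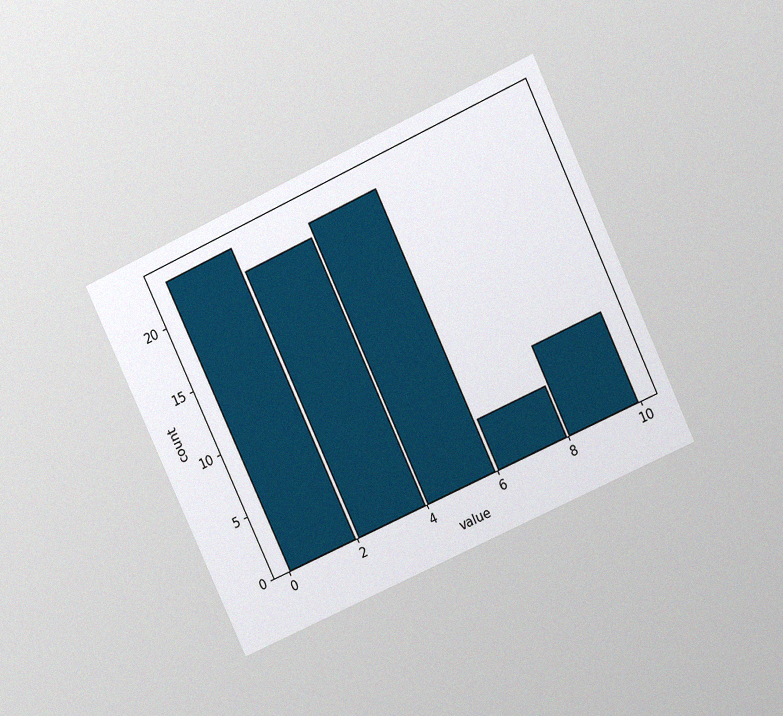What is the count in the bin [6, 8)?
4

The chart is tilted about 25° counter-clockwise and viewed at a slight angle, with some photo noise. The [6, 8) bin has height 4.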